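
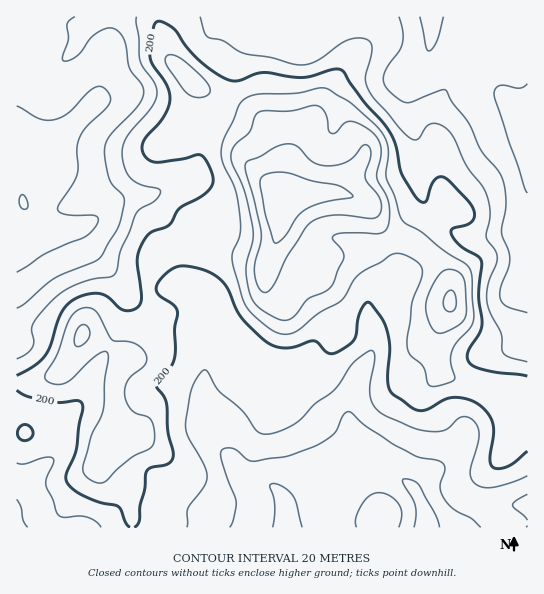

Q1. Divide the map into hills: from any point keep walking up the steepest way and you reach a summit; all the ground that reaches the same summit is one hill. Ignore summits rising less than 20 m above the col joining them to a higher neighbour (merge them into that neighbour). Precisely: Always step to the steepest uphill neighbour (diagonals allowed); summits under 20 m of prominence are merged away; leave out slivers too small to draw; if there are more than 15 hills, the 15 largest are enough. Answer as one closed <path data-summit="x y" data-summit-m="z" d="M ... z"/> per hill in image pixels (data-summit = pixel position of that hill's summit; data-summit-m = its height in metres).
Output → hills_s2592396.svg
<path data-summit="279 209" data-summit-m="294" d="M527 16l-511 1 0 225 13-1 41-12 8 0 11 18 36 44 6 2 15 0 20-5 16 0 13 7 12 10 6 12 0 18-6 20-3 19-1 53 4 8 22 22 8 14 9 9 9 4 15 1 10 8 7 16 0 19 241-1-1-183-41 11-14 10-8 18-4 23 5 21 0 12-12 18-27 18-11 11-1 3-13-12-28-18-21-30-4-14 7-30 16-30 2-9-1-15-4-12 1-21 8-7 14-3 9-7 0-30 7-20 12-20 4-12 26 29 17 9 15 2 21-6 19-1 7-3z"/><path data-summit="82 335" data-summit-m="244" d="M78 229l-8 0-54 14 0 164 26 6 15 8 7 10-1 14-4 8-43 38 0 36 270 1 1-19-7-16-10-8-15-1-9-4-9-9-8-14-22-22-4-8 1-53 3-19 6-20 0-18-2-7-10-11-19-11-16 0-20 5-15 0-6-2-36-44z"/><path data-summit="450 302" data-summit-m="263" d="M423 199l-4 12-12 20-7 20 0 30-9 7-14 3-8 7-1 21 4 12 1 15-2 9-16 30-7 28 4 16 21 30 28 18 13 12 1-3 11-11 27-18 12-18 0-12-5-21 4-23 8-18 14-10 42-12 0-113-47 9-15-2-17-9-21-21z"/>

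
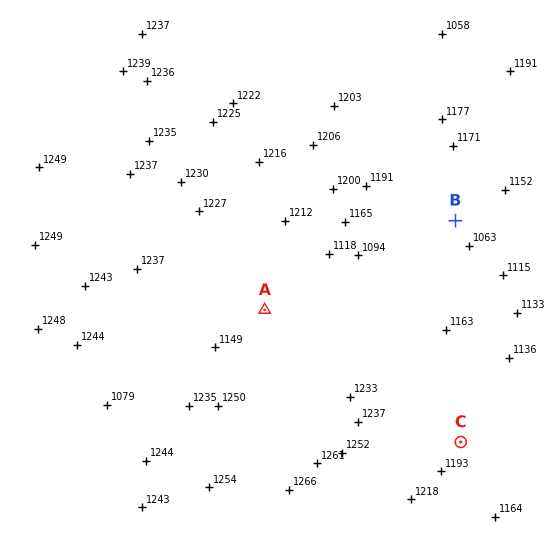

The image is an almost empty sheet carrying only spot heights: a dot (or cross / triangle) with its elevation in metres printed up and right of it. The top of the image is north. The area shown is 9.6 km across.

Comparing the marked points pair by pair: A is below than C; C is above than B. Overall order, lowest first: B A C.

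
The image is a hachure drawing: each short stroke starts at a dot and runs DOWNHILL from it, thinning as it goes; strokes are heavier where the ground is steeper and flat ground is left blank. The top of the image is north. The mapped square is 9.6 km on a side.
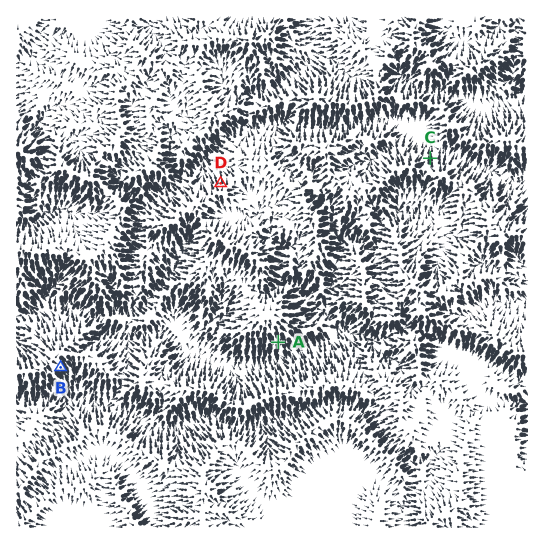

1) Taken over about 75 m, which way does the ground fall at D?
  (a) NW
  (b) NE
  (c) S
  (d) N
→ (d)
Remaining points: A S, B SE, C N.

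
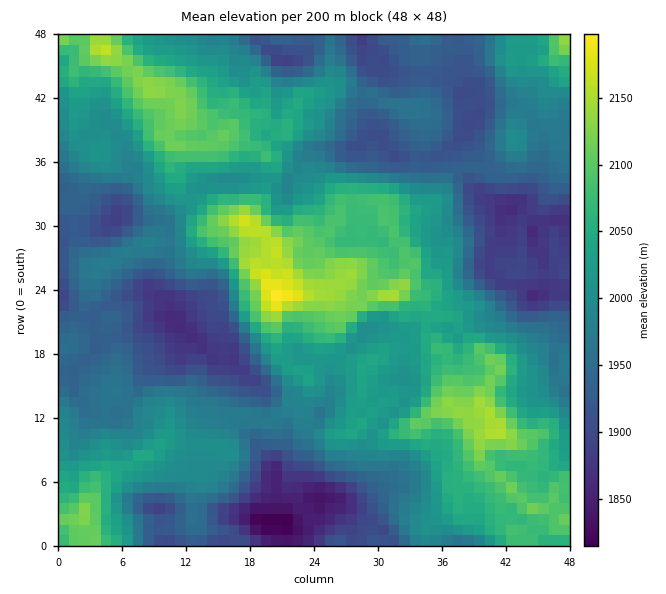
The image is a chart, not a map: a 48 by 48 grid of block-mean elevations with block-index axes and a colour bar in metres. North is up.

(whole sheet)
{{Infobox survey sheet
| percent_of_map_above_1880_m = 95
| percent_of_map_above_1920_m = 81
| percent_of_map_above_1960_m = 64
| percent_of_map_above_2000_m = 48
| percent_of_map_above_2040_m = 29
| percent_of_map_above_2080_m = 16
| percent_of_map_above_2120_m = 6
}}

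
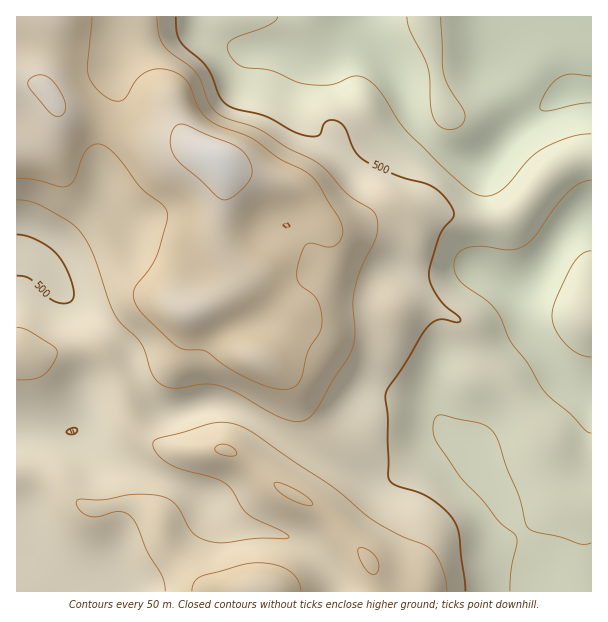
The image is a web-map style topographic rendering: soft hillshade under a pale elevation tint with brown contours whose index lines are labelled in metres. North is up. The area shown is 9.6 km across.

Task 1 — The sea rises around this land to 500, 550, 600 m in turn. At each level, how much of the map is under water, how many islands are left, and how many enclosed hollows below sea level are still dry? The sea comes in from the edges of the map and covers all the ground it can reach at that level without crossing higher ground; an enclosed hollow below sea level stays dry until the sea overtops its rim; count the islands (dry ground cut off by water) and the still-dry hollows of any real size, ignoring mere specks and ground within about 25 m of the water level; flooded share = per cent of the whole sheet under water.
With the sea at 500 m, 38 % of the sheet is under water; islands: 0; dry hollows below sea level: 0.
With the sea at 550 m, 63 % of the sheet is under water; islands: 0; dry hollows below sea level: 0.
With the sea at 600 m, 82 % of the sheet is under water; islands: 0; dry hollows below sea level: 0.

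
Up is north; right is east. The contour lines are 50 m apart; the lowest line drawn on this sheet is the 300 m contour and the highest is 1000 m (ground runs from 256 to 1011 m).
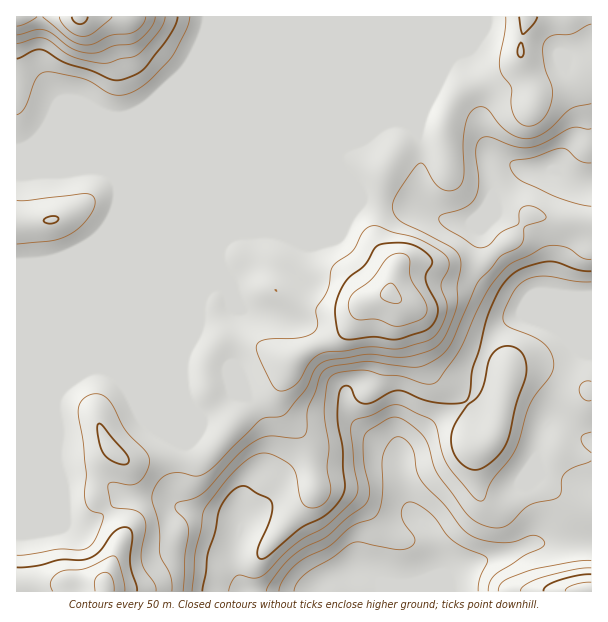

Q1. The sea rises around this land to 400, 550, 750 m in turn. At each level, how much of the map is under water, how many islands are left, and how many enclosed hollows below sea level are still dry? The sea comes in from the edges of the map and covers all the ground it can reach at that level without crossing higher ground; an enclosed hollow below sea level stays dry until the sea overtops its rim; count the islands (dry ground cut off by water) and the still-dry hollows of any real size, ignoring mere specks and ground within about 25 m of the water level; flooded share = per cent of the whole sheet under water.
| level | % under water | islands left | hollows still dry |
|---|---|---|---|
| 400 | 9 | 0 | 0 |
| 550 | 27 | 0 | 0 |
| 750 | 94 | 1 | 0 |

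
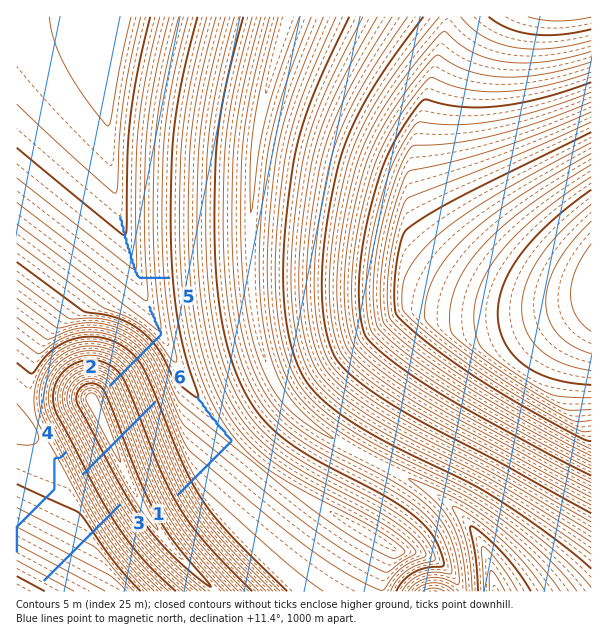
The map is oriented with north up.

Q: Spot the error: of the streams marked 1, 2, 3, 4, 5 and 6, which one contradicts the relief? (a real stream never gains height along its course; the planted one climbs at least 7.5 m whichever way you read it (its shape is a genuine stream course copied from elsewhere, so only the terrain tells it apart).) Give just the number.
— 6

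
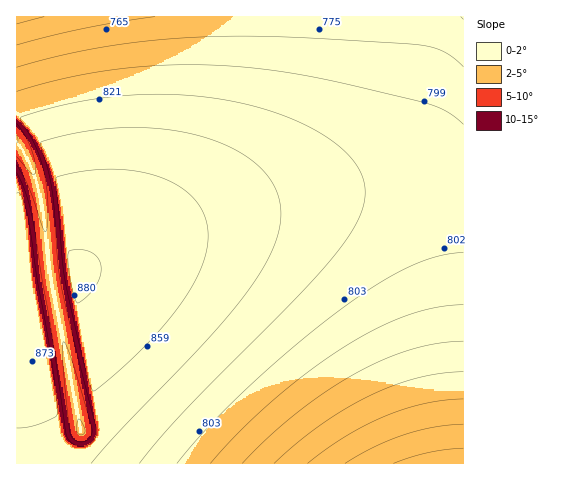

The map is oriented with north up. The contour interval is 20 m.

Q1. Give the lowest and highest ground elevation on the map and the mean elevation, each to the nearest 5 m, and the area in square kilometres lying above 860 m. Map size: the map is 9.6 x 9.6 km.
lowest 665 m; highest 880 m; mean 815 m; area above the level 13.4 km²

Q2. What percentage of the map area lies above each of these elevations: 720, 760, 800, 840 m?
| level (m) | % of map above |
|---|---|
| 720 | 97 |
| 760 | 90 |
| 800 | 67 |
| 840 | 29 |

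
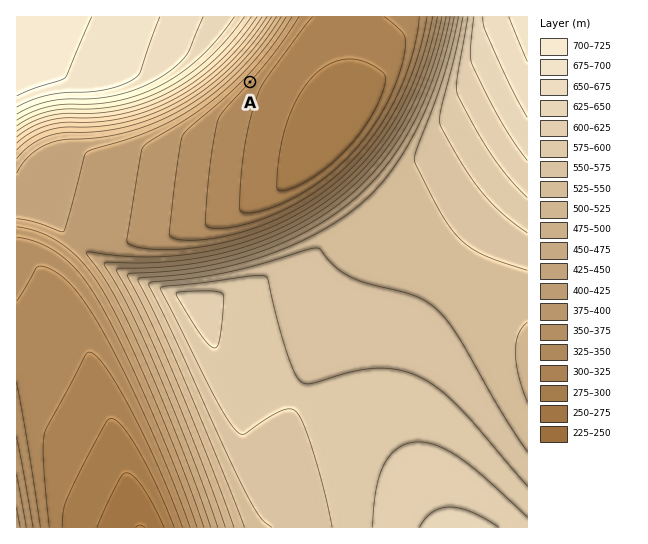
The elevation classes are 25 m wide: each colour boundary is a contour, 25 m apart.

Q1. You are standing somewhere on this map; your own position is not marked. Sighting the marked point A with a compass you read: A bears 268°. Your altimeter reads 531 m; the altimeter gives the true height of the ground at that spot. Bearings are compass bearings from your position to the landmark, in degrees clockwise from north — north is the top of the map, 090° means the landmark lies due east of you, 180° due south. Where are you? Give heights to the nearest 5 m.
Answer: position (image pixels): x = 440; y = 75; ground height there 530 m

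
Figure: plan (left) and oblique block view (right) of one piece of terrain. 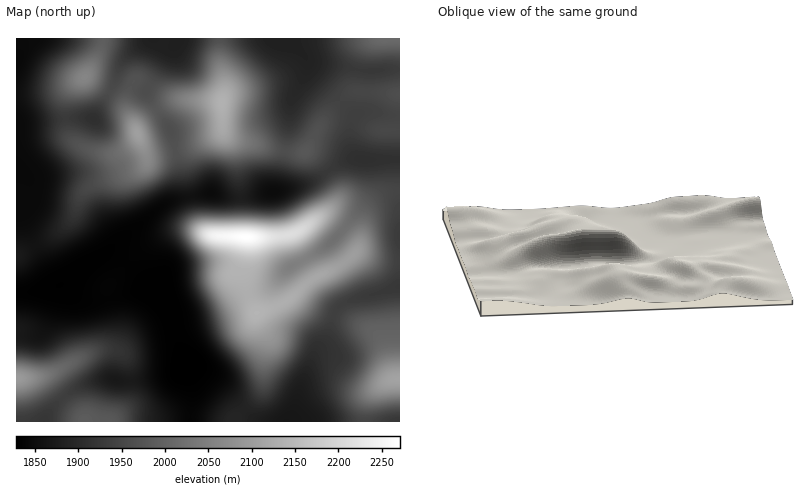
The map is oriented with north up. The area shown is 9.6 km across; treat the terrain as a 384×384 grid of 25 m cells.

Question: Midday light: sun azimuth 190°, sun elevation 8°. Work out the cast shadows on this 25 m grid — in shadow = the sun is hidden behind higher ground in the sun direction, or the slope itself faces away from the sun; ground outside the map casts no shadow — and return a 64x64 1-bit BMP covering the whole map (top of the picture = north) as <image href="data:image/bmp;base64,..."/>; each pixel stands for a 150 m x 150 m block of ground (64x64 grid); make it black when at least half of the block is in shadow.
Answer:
<image width="64" height="64" href="data:image/bmp;base64,Qk0+AgAAAAAAAD4AAAAoAAAAQAAAAEAAAAABAAEAAAAAAAACAAATCwAAEwsAAAIAAAAAAAAA////AAAAAAAAAAAAAAAAAAAAAAAAAAAAAAAAAAAAAAAAB8AAAAAAAAAP4AAAAAAAAA/gAAAAAAAAA4AAAAAAAAAAAAAAAAAA+AAAAAAAAAD+AAAAAAAAA/8AAAAAAAAD/8AAAAAAAAP/8AAAAAAAAf/8AAAAAAAAf/4AAAAAAAB//gAAAAAAAH/8AAAAAAAAfHwAAAAAAAA4AAAAAAAAADAAAAAAAAAAAAAAAAAAAAAAAAAAAAAAAAAAAAAAAAAAAAAAAAAAAAAAAAAAAAMAAAAAAAAAAMAAAAAAAAAAeAAAAAAAAAA4AAAAAAAAABwAAAAAAAAACAAAAAAAAAAAAAAAAAB/8AAAAAAAB//+AAAAAAAP//+AAAAAAB///+AAAAAAH///8AAAAAAP///4AAAAAA////wAAAAAB////wAAAAAD////gAAAAAP///+AAAAAAf///4AAAAAA////gAAAAAA//H8AAAAAAAAAHAAAAAAAAAAAAAACAAAAAAAAAA4AAAAAAAAABAIAAAAAAAAADgAAAAAAAAAeAAAAAAAAAB4AAAAAAAAAPgAAAAAAAAAcAAAAAAAAABwAAAAAAAAAAH8AAAAAAAAAfwAAAAAAAAB/HwAAAAAAAH4fgAAAAOAOfj+AAAAB8Aw8P4AAAAHwAAB/gAAAAPAAAD8AAAAAAAAAHwAAAA=="/>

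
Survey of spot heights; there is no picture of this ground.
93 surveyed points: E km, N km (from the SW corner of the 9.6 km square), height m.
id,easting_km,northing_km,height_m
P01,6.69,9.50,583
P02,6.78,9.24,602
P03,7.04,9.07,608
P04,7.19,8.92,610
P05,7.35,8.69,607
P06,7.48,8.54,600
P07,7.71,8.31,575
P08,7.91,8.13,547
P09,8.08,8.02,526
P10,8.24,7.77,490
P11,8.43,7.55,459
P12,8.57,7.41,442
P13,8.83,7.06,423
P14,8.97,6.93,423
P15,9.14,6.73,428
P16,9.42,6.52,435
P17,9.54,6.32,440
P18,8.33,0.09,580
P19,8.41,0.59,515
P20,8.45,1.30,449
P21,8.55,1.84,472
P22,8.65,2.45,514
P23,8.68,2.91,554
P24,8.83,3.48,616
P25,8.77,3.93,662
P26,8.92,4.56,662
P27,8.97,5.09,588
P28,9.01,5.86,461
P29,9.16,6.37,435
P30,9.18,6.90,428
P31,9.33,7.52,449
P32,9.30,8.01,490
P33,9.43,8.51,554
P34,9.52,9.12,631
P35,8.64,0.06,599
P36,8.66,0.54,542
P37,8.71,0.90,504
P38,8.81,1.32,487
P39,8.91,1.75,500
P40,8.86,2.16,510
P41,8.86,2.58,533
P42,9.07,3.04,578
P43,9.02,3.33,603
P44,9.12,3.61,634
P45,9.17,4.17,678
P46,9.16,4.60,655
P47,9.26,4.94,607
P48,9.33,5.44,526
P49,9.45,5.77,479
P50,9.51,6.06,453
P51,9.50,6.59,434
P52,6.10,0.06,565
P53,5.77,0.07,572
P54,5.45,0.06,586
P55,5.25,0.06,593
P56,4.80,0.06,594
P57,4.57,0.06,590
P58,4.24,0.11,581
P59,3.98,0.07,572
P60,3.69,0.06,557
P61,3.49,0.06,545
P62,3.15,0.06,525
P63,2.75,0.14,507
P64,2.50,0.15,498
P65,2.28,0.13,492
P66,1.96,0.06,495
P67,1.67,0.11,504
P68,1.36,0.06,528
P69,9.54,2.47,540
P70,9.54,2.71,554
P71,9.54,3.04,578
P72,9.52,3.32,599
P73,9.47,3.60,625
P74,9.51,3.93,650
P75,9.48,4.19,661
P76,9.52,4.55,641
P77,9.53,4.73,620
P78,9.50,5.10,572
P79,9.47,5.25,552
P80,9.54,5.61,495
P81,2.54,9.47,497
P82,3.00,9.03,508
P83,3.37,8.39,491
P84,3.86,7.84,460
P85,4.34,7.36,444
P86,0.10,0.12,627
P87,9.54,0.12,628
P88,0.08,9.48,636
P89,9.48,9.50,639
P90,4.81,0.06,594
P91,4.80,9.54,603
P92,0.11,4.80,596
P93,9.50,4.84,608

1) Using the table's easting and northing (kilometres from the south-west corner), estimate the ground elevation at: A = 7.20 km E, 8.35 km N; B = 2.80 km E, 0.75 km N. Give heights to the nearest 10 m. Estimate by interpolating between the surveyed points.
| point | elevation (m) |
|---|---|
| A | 590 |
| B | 510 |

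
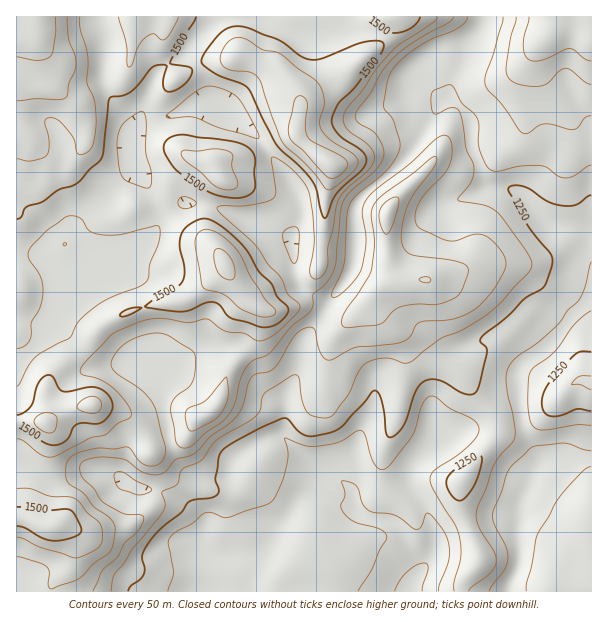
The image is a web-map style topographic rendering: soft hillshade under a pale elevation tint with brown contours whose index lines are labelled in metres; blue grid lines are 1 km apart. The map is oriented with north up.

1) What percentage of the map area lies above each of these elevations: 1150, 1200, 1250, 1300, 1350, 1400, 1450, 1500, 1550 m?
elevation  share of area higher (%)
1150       96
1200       83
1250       74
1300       67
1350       56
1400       46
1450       31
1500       16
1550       7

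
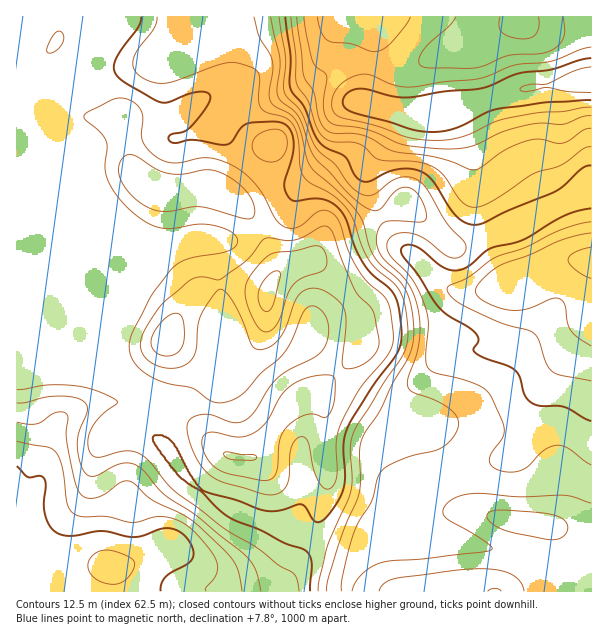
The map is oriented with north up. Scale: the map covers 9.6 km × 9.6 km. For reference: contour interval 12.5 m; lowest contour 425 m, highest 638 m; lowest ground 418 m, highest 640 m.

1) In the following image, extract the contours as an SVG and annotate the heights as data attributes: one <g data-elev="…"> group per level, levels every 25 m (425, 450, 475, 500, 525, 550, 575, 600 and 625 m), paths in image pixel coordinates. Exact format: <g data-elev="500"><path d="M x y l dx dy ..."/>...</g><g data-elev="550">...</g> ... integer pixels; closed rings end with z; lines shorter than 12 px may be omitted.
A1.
<g data-elev="425"><path d="M591 93l-22-1-21-5-22 5-5-1-1-2 4-3 6-2 18 0 27-13 16-4"/></g><g data-elev="450"><path d="M591 107l-28 5-26 1-30 5-13 4-32 15-13 3-14 0-27-3-31-11-36-9-7-4-2-9 1-9 6-9 9-7 11-4 12 0 27 11 18 1 27-5 37-4 33-13 38-4 30-12 10-2"/><path d="M410 17l-5 9-15 18-9 6-7 2-21-8-20-2-6-2-6-8-4-15"/></g><g data-elev="475"><path d="M591 346l-13-9-7-7-4-7-2-18-5-6-9 0-25 10-14 1-12-2-14-6-7-5-4-6 2-4 5-8 18-13 30-11 31-15 30-7"/><path d="M591 128l-7 2-14 10-7 3-6 0-18-4-18 4-17 7-22 17-8 3-36-12-45-7-22-13-9-3-32-3-5-3-4-6-7-31-10-17-7-58"/><path d="M500 17l-1 9 4 7 9 4 12 2 7-1 5-5 3-7-1-9"/></g><g data-elev="500"><path d="M591 421l-27-14-24-1-7-2-8-8-5-19-5-7-8-4-24-9-8-4-1-5 4-7-1-6-6-6-22-13-9-8-22-33-15-18-2-6 1-3 3-3 9 1 8 4 21 17 9 3 7 0 11-5 21-17 30-7 43-25 14-5 13-3"/><path d="M591 166l-9 2-18 17-9 6-48 20-24 12-7 2-11-2-9-7-24-36-12-9-10-2-11 0-12 3-18 9-9-1-6-6-9-17-19-9-8-7-4-9-10-25-13-17-2-9 2-25-6-39"/></g><g data-elev="525"><path d="M341 591l1-14 11-41 6-14 13-21 5-21 3-7 7-7 14-6 13-5 20-4 9-4 12-12 3-7 0-6-3-8-8-7-13-7-21-8-5-4 0-10 8-22 3-15 1-17-2-16-4-14-6-10-7-9-18-17-6-13 1-14 3-6 3-3 9-1 27 1 5-1 1-6-3-12-9-13-4-2-6-1-10 5-14 17-5 2-6-2-18-13-35-37-5-9-12-33-6-7-12-9-3-5-1-7 3-30-9-42"/><path d="M591 503l-18-6-10-2-44 2-42-4-19 4-8 4-5 5-2 6 1 4 6 5 33 19 8 6 1 3-11 3-100 11-10 4-10 8-6 7-3 9"/></g><g data-elev="550"><path d="M318 591l1-12 8-33 24-55 1-14-2-28 3-15 31-51 17-24 5-12 2-18-4-27-8-16-20-17-8-11-7-13-8-26-7-12-13-11-22-13-8-7-3-9-1-24-4-14-4-7-4-4-20-5-6-5-3-9 1-22-2-6-17-7-12-1-15 4-39 14-12 2-13-2-12-8-4-7 1-9 5-9 15-19 3-12"/><path d="M501 591l-6-3-7 3"/></g><g data-elev="575"><path d="M299 591l-2-12-4-6-15-8-23-19-31-18-46-34-10-9-16-21-9-8-8-4-7-1-29 6-7-2-4-11 2-13 11-15 16-12 1-2-3-3-22-9-21-5-25 0-30 5"/><path d="M262 494l14 0 9-6 4-11 2-30 5-7 6-3 4 1 2 5 6 27 6 13 4 5 3 1 6-3 4-13-1-33 5-17 19-34 25-30 7-12 1-14-4-29-5-8-16-14-9-12-11-21-9-27-6-9-6-2-6 0-6 2-16 14-8 1-7-1-9-9-11-21-7-11-11-11-12-9-12-5-12-3-10 0-26 5-10-2-9-5-8-7-5-9 1-23-4-10-5-5-8-3-7-1-6 1-27 14-2 4 15 14 7 9 1 7-2 18 1 11 6 12 10 14 16 15 17 9 15 3 27-5 15 1 18 6 6 5 2 4-2 6-6 4-44 9-10 6-8 8-18 24-19 39-2 9 1 8 3 7 5 7 9 8 12 6 35 8 18 12 7 2 8-1 9-4 7-5 18-20 21-18 9-13 11-27 4-7 5-2 6 1 6 5 4 8 1 16-5 14-9 7-26 13-10 8-10 11-13 22-7 8-6 3-8 1-22-8-9-1-11 4-4 5 0 11 4 15 7 13 8 11 15 9z"/><path d="M264 161l6 1 6-1 8-6 3-7 0-7-1-6-4-4-7-2-9 2-8 4-4 5-2 6 1 6 5 6z"/><path d="M48 53l6-1 8-8 2-6-3-6-4-1-4 5-6 12z"/></g><g data-elev="600"><path d="M242 591l-5-24-5-9-9-9-31-28-12-8-28-13-20-18-4-1-6 1-17 12-9 4-9 0-6-3-6-12-7-34-2-15 2-17-2-3-4-2-7 1-19 11-7 0-12-2"/><path d="M230 459l21 1 6-2-3-3-12 0-15-3-3 1 1 3z"/><path d="M164 356l6 0 6-2 7-9 1-9 0-12-2-7-3-3-6 0-8 4-7 8-6 10-1 6 1 6 4 5z"/><path d="M264 332l6-1 7-7 11-31 6-9 8-6 18-6 5-3 2-5 0-6-3-7-3-4-7-1-18 5-24 3-9 6-13 16-5 12 1 14 9 21 5 6z"/></g><g data-elev="625"><path d="M161 591l0-7 5-8 21-12 6-6 1-4-2-6-3-8-6-6-7-4-9-2-32 9-33-6-30 5-13-2-9-7-5-12-1-12 2-18-2-6-5-3-12 1-10-11"/></g>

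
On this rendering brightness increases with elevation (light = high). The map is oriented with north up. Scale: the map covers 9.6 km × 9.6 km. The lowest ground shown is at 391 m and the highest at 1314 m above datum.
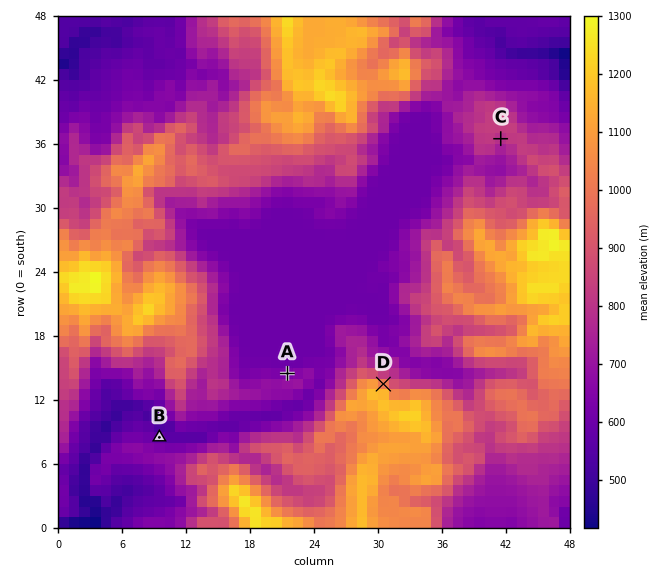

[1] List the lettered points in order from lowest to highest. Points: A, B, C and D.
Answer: B A C D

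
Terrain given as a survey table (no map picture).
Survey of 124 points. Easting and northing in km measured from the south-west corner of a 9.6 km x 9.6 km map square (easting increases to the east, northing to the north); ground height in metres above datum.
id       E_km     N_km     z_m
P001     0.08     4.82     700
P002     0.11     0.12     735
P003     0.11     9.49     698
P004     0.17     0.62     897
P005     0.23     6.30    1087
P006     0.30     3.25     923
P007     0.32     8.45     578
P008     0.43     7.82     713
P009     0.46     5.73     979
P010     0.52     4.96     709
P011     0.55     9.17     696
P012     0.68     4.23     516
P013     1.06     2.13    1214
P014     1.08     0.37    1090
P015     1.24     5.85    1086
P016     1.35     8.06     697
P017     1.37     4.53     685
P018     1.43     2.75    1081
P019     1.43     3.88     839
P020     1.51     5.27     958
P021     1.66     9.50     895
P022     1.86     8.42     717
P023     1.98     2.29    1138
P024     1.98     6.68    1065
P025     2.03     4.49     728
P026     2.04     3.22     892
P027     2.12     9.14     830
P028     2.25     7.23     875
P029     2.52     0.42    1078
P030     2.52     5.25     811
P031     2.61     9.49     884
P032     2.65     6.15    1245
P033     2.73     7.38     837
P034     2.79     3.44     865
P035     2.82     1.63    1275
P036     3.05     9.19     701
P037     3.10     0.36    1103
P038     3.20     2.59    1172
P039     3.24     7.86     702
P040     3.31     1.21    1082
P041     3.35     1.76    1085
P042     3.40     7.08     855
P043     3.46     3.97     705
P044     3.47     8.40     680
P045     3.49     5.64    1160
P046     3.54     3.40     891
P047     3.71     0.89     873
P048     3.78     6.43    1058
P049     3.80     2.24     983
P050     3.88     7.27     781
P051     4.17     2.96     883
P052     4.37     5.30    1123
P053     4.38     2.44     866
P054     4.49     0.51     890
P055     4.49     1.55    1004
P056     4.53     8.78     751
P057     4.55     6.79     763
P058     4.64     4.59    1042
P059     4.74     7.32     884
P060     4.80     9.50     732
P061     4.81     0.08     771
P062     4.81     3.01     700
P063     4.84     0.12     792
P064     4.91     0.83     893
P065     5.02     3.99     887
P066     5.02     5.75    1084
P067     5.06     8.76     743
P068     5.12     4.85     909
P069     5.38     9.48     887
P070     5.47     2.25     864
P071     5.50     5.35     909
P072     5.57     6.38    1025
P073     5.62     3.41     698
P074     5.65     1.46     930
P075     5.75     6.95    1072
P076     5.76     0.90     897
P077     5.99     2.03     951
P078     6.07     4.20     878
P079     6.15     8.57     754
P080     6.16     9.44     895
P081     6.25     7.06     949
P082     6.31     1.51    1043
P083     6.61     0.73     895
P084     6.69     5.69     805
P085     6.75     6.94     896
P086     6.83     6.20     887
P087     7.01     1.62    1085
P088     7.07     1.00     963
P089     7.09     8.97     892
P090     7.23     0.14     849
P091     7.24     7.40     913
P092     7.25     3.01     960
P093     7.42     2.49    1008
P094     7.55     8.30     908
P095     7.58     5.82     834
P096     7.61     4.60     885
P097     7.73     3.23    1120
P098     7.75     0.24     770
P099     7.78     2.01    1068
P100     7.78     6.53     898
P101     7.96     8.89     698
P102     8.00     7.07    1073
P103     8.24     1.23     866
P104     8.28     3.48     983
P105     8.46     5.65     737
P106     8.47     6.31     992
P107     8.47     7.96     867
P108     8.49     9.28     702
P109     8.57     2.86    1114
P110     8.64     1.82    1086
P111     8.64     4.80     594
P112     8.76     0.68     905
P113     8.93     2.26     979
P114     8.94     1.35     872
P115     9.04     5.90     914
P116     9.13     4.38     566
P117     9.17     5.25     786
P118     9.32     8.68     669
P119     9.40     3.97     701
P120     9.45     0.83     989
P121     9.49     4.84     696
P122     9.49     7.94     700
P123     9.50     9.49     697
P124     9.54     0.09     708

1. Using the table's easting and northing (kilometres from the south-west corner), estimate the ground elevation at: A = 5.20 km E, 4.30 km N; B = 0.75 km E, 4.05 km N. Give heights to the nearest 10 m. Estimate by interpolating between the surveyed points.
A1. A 850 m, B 610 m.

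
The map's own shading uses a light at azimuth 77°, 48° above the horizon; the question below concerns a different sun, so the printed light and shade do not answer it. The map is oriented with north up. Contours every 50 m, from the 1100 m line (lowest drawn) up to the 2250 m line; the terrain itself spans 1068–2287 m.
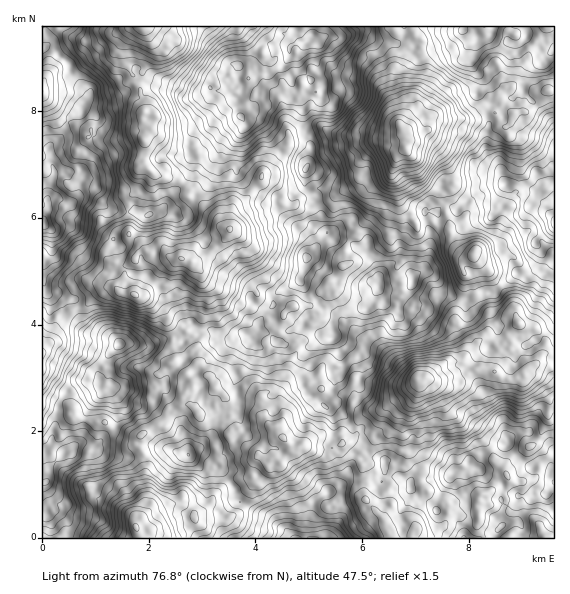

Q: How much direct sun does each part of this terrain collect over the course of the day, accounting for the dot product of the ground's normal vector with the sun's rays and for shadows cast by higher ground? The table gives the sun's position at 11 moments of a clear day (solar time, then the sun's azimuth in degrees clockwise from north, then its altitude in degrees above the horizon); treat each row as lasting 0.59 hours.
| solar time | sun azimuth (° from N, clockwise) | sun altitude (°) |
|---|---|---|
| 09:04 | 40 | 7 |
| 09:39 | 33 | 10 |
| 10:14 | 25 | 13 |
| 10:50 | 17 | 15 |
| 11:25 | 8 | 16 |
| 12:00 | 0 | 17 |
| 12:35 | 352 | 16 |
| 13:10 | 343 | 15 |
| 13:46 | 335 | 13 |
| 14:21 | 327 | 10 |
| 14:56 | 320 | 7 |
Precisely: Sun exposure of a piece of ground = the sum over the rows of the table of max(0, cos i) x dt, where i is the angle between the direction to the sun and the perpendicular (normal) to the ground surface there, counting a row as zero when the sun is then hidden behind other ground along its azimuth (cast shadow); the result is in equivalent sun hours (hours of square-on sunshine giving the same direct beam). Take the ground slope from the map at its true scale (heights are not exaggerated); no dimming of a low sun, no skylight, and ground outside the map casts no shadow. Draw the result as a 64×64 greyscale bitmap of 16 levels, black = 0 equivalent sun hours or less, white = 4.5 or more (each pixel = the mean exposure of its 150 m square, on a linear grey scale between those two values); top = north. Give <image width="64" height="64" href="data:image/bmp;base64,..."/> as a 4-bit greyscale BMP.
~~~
<image width="64" height="64" href="data:image/bmp;base64,Qk12CAAAAAAAAHYAAAAoAAAAQAAAAEAAAAABAAQAAAAAAAAIAAATCwAAEwsAABAAAAAAAAAAAAAAABEREQAiIiIAMzMzAERERABVVVUAZmZmAHd3dwCIiIgAmZmZAKqqqgC7u7sAzMzMAN3d3QDu7u4A////AIp2ebqoUlRFdzACAAAQAAAAAAAAATV2Q2YhAARYhlNZuId4mnVFWIh2MTIAEhAAAAAAABESRWZnd0MBEiNmM3mYllVjNFd4mHZFVmUyAAAAAAAAIRJndpmZdDI0IRI4uTRnVERXvNhnMlh0SqQAAAAAARESRZZr2lJEU0ITVpuXh1MhJ53+qZh0V4VlQQAAAAATQyI3iHZlESQyM1RHiainUjSHmrvc3smJmVQwAAAAAAATR4dmVVITRUNEI0EjRJhERWd4qt7v/8vdpBMhAAAAAAFGU1QhEzIRNHhyAREkFWnP7czf7svf/bqnVDIAAAAAACNCMyAAAAABIjJFVEI1ndzu7+y6mt/7ZlVDISEAAAAAAREyEAAAAAAAE1MzQiSJvMupmZqpiIdjNDMTRDAAAAADQwEAAAAAAAABEQARMhI0VVUjSIUhA3VCRmd3QQAiARIhAAAAAAAAAAAAAAIBAAQzRERkAAAAJURnpzE3VUViEiEAAAAAAAAAAAAREBEAAAA2ZCEAEQACIldlQ1jJVHdzMhAAAAAAAAAAAAAAERAAACebpRERAAFYVTM1ibqpqGQxEAAAAAAAAAAAAAAhEBJFacvLliAhNGeFRbuHjcuqYgAAAAAAAAAAAAAAABEjR5u6rMqWMBRTVmZ4iZeL3ZdFIQEAAAABEAAAAAABIiRmiYl2VphjV2QSRXiHmql0R1iYUREAAAAAAAAAAAEhNmQ0VFhjSHZnMzVlZXirlSJDiKhjEQAAAAAAAAAAAQETQyERI1VXZ0RjZ1aKeZhjNIl3d2MhABESEQAAAAAAEAIhEAACRDNVZCZmiZzsllVoiGZneHZEJEVjAAEiIAEhEAAAAAAkQ1VmaIdYy6iHaGZniKq9u6qql2QRJpdUIFMQAAAAETZSKHSKqJqqm6qohTRph4m97+pmV5q5epUzIhAAAAAAATV1aYiHiHh3mHiJmXeHmu///9mHnLl2q3NyEiEAAAAAEkVWhlZ3dWh3Z6ynh2at/////rlmZliql3VTIQAAAAABETQyM0QzMyRVd6hFWc/////u2VJGVCaIvJQgAAAAAAAAAAASMiMhNWUzI2iIiry7uprNyHdBIFqYcwAAAAAAAAAAAAAAESISMxI0esy4qImYdp3KdUJHd5liAAAAAAAAAAAAABABMiEkQzV6u7dld4mZqamVSKupmXUgAAAAAAAAAAABEBEjMREzIjRGiERWVpqImqp3m7vJh2QAAAAAEAAAAAEBESJXZTEBIhMzRVMliENay7yaqoVSERESRoUgAAAAERACE2d1IiEiIjNEdkMyAAE33svaZTMiNWmcpyAAAAMyAAAAJVVjQhEQEiIkVDEAAAW926l5h2h4mXdTEAAAEiEAACESNVdSAAABEAExEQAAA3lpqKq7zKdEMAAAAAJBAAAAASI1VTEAAAAAAAABMQJVMEdXapiJhWdSISIhRlIQAAASIyRkVUIgAAAAAAEgE3YyeadpeIdnmZg0V6qZciABARERACRUVCEAAAAAFFQ1h1iqhbrMuYl2R4lZvLh1EABGMyEAFGcxAQAAAAAmialkeXdbzKvaiGQmu8ze2lQwE2eFQxABAiAAEAAAACab3ZeIUXylaIZ6l6v//t7ZhDRGZ3diEAAAEQAAAAIBJVirqql1iSIjZlfN7bvuuZloq7qYUxAAAAAAAAAAExM2RXmYmpqFFnh2mYhkEBIiJYmbuXZjAAEBAAAAAAAiIkZUREdUh1E0ZXmWQyAAABElrMt3dUIzNCEQAAAAAAAAIkZlRERDIhIgJohiIQAAEkiby7gxM1ZjNCAAAAAAAAAAFFRXdSISAAEjZmZBAAAUZpve2mAARXY0VCEhAAAAAREjRCASIhIDVTVUVBAAABSYebu4UjJFd4dUISIQAAAAA0QhAAABEhJDESMzIQFVaIiqqYiGVVZVRkQyEiEAAAABQyEAAAAAIhAAEjZVWJiaqYiIiYypUxIhEiEBIgAAEAEhAAAAAAERIQACJXdlR2ZUV4q7u5hBABESMwESECMgABAAAAAAASEjMQEyNBERNUZ3i7q6tzISQyMhESVTMyASEAAAAAATACMxNDIiMhFEV3iIuq2ohkEjQzRDVEZEISIQAAABESIAAjRGdTR0NVZ4l4maq5hnUyNnVGdVNGYSMyIhATIjIQACRmZmVUVEVUVmd3WKl6pka9upiGRYh4QiIhE1MhEQABNXVDVEMzZ2Z3aGQjV4usv/7bupisu4VFZXciVCEgAAARNDNGeHqXd4d2UhNGnMmsuqzsmby4aqd7t2hod1AAIQATNDWKqnZWZWRVQjNpl5djeqmazLmb3bmbdFiYQQNDIQEiI1WFMhIjNDI0RHVVY0E2ZmrdzN7biHaIY2YyF0QhABEhIgARERESIyRXZmSHVTI0fN7/3Lypiah2VZmnRDEAABIQAAABEAARJFd4aTMlRFerve7svO3biZurzsyDMQABAAAAAAEAAAEjImmZV2h1WaqZvdzt3tdmm6m+26URERAAAAAAAAAAAAETOLq4iodou7u6q6mHipeaqGaaYQASMgAAABAAAAAAACV2at/syYeJqoZXeEZ5vriXZXNCIhIREAABIRIxAAAANENXmJm7zJeGQ0V3h4rLd3pTMRNXUhEAAAJFZjEAAAABMiESRleHYyJTZ5eqdFhSJmIRN7p1aDISIhR2QAAAEAAiMQABESVDNmiGREVCNneTMQ"/>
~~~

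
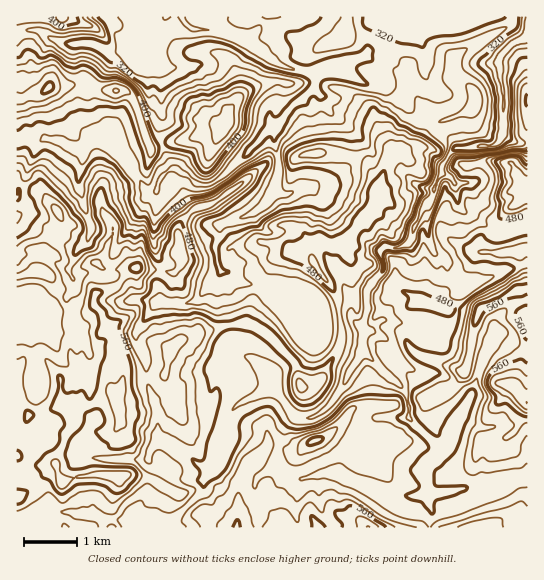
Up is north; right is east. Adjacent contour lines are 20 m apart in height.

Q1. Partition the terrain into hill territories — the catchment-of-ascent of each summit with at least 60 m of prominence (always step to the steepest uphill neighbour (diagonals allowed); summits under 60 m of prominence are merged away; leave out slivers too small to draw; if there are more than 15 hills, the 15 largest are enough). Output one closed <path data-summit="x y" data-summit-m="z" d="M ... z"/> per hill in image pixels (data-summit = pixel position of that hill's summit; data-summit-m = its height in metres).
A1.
<path data-summit="527 402" data-summit-m="620" d="M527 16l-346 1 8 10 5 2 24 2 28 10 37 25-4 13-2 20-8 15 4 12-30 31-32 27-14 0-23-16-11 7-6 11 2 5 7 0 9 5 6 9 18 16 6 3 16 1-1 12-5 12 5 21 8 4-1 33 5 24 0 19 3 3 18 6 13 9 6 6 1 15 3 4 19 23 10 3 13-4 15-14 28-48 6 2 37 35 5 16-1 11 31 30-12 15-3 7 3 22 2 2 26-2 28-10 28-5 15 0 2-2 0-249-21 3-8 5-5 0-16-14-13-7-6-6-4-19 0-3 16-1 5-5-4-21 0-8 2-2 20-2 5-3 3-7 16 8 10-1z"/><path data-summit="62 482" data-summit-m="597" d="M99 137l-6 3-10 9-5 0-28-10-7 0-5 4-14 39 1 25-9 10 1 311 156 0 3-11 27-26 2-13 12-12 3-5 3-31 9-20 9-7 24-12 8-2-1-15-6-6-13-9-18-6-3-3 0-19-5-24 1-33-8-4-5-21 5-12 1-12-16-1-6-3-18-16-6-9-9-5-8-2-7 4-4-1-19-27z"/><path data-summit="367 527" data-summit-m="601" d="M363 352l-14 19-5 14-11 16-11 11-9 5-8 2-10-3-24-28-34 17-8 9-6 16-3 31-3 5-12 12-2 13-27 26-3 4 0 6 354 1 0-53-32 4-48 13-18 1-2-2-3-22 3-7 12-15-31-30 1-11-5-16z"/><path data-summit="49 87" data-summit-m="486" d="M39 31l-23 2 0 106 10-2 11 7 6-5 7 0 28 10 5 0 10-9 6-3 29 28 19 27 8 0 8-17 10-6-9-16-5-18 2-12 0-44-5-14-12-12-3-9-10 5-21 3-16-8-33-1z"/><path data-summit="223 129" data-summit-m="470" d="M181 16l-15 0-5 7-8 4-8 7-4 8 0 7 15 16 4 8 1 50-2 12 5 18 11 16 11 6 11 9 10 1 18-10 48-49-4-12 8-15 2-20 4-13-34-23-12-6-26-8-17 0-5-2z"/><path data-summit="527 187" data-summit-m="538" d="M503 135l-9 10-13 0-9 4 4 29-5 5-16 2 4 21 6 6 13 7 16 14 5 0 8-5 21-5 0-80-14-2z"/><path data-summit="62 17" data-summit-m="431" d="M165 16l-148 0-1 15 23 0 22 12 33 1 16 8 7 0 21-5 7-13 8-7 8-4 4-5z"/>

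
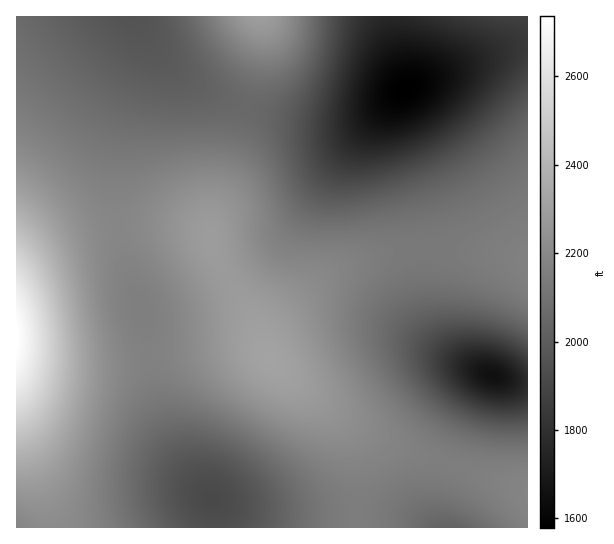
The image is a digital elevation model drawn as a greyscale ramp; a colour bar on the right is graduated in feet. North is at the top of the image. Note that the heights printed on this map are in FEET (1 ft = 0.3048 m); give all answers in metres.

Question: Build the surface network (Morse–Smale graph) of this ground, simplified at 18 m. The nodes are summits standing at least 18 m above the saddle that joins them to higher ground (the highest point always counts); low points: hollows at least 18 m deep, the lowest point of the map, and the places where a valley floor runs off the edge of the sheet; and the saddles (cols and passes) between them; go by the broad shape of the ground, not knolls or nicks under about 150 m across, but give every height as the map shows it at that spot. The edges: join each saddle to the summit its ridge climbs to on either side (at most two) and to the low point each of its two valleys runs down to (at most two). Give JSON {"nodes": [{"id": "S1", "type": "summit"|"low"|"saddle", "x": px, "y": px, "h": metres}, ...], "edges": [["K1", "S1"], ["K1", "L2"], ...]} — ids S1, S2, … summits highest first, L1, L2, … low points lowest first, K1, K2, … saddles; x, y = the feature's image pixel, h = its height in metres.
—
{"nodes": [
{"id": "S1", "type": "summit", "x": 17, "y": 338, "h": 834},
{"id": "S2", "type": "summit", "x": 270, "y": 359, "h": 706},
{"id": "S3", "type": "summit", "x": 259, "y": 17, "h": 700},
{"id": "L1", "type": "low", "x": 406, "y": 89, "h": 481},
{"id": "L2", "type": "low", "x": 493, "y": 375, "h": 504},
{"id": "L3", "type": "low", "x": 213, "y": 499, "h": 584},
{"id": "L4", "type": "low", "x": 133, "y": 18, "h": 597},
{"id": "L5", "type": "low", "x": 447, "y": 527, "h": 618},
{"id": "K1", "type": "saddle", "x": 119, "y": 229, "h": 667},
{"id": "K2", "type": "saddle", "x": 150, "y": 357, "h": 660},
{"id": "K3", "type": "saddle", "x": 453, "y": 465, "h": 655},
{"id": "K4", "type": "saddle", "x": 358, "y": 513, "h": 654},
{"id": "K5", "type": "saddle", "x": 423, "y": 251, "h": 649},
{"id": "K6", "type": "saddle", "x": 246, "y": 107, "h": 626}],
"edges": [["K1", "S1"], ["K1", "S2"], ["K1", "L1"], ["K1", "L4"], ["K2", "S1"], ["K2", "S2"], ["K2", "L1"], ["K2", "L3"], ["K3", "S2"], ["K3", "L2"], ["K3", "L5"], ["K4", "S1"], ["K4", "S2"], ["K4", "L3"], ["K4", "L5"], ["K5", "S2"], ["K5", "L1"], ["K5", "L2"], ["K6", "S2"], ["K6", "S3"], ["K6", "L1"], ["K6", "L4"]]}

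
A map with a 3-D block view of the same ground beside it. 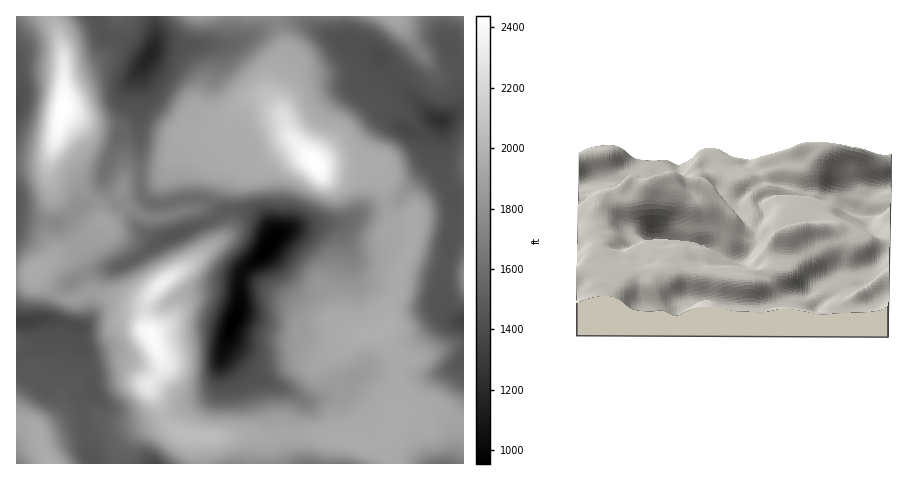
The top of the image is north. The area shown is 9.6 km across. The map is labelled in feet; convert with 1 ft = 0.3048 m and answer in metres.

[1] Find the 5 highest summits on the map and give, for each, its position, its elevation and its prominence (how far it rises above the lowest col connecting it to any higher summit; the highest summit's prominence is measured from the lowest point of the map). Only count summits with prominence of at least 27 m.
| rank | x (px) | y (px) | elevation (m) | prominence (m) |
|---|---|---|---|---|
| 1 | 63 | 108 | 743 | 452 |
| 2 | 314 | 162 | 743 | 190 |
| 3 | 151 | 335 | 736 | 160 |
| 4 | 160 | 285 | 714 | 35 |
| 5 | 35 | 271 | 594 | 34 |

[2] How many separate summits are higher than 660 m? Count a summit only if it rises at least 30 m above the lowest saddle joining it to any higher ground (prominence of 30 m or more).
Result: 4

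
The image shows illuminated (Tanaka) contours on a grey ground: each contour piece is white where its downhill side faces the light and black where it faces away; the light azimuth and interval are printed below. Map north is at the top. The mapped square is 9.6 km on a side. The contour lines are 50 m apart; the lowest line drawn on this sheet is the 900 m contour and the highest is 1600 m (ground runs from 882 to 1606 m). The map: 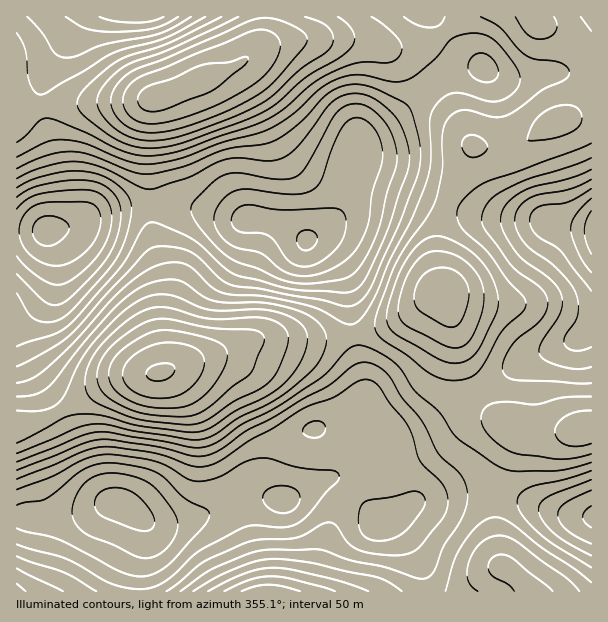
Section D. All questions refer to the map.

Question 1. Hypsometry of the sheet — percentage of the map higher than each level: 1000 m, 94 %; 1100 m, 79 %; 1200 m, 57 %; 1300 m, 32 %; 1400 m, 13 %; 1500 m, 5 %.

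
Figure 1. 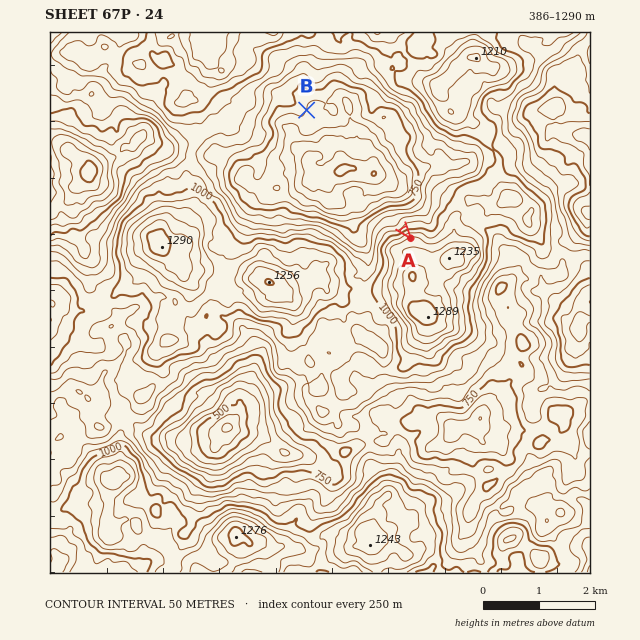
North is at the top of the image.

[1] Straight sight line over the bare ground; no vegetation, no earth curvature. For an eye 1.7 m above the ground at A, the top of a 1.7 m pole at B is visible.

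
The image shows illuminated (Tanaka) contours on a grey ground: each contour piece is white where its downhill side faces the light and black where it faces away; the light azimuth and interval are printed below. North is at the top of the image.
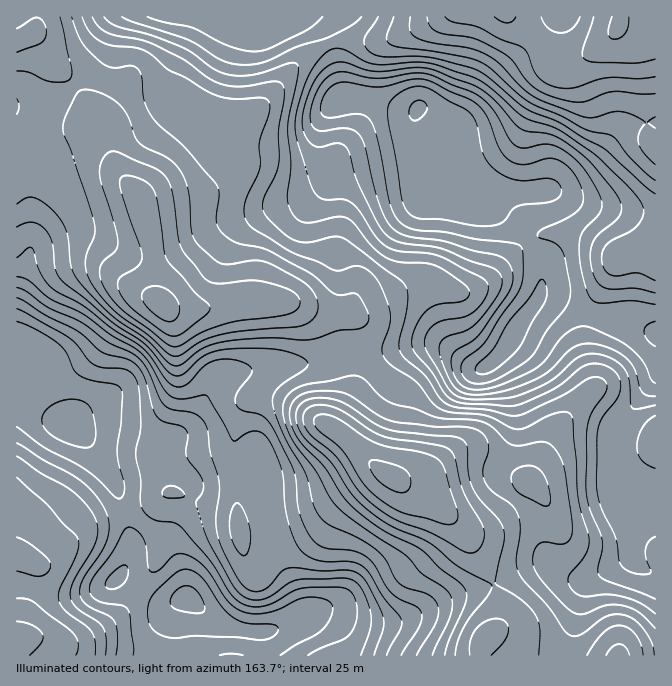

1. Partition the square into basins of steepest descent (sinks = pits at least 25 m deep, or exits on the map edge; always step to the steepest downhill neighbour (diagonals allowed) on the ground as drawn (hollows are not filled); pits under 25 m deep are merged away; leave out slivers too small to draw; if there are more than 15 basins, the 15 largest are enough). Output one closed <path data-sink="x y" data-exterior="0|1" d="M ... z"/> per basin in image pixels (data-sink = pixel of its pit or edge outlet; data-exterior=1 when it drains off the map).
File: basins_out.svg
<path data-sink="162 305" data-exterior="0" d="M310 16l-190 0-7 12-10 30-23 23-15 12-21 11-10 4-18 0 0 230 14 6 14 13 10 23 10 35 8 9 13 7 37 0 28 8 20-1 14-7 7-8 22-40 14-9 61-10 34-1 30-10 36-2 27-7 25 0 10 5 18 15 7 4 9 0 6-4 13-12 18-32 15-18 5-12 2-22-7-15-17-23-17-16-27-1-23-10-9-8-25-53-4-17 1-14-10 0-40-13-24 0 2-5-12-50-8-16z"/><path data-sink="388 475" data-exterior="0" d="M547 296l-7 0-4 4-18 25-15 27-13 12-6 4-9 0-7-4-18-15-10-5-25 0-27 7-36 2-30 10-34 1-61 10-14 9-22 40-7 8-14 7-20 1-28-8-37 0-10-5 23 29 21 38 12 47-2 17-10 21 30 20 11 5 14 0 14-5-5 7-4 15 5 36 154 0 1-9-5-12-10-11-16-6 2-4 12-3 10 0 25 10 33 2 18-5 49-24 30-6 33-17 20-7 12 2 20 12 7 1 13-1 32-15 5-6 1-6 3 9 6 6 8 5 8 2 1-70-14-2-13 3-5-4-10-22-1-23 1-2 0-16 4-10 38-49 0-45-29-12-25-3-15-5-23-12z"/><path data-sink="619 25" data-exterior="0" d="M655 16l-344 1 12 10 5 8 6 18 10 45 30 1 31 12 10 0 5-3 34 10 10 9 12 35 11 14 10 10 6 2-10 15-10 9 14 1 10 5 22 25 14 25-3 28 24 5 15 8 23 9 25 3 28 12z"/><path data-sink="17 640" data-exterior="1" d="M17 398l-1 257 166 1 1-11-4-13 0-12 4-15 3-5-26 3-11-5-30-20 10-21 2-10-2-17-13-45-18-30-12-17-18-17-6 0-20-7z"/><path data-sink="485 637" data-exterior="0" d="M547 564l-19 4-41 20-30 6-59 27-8 2-33-2-25-10-10 0-14 6 16 7 10 11 5 12 1 9 227 0 16-66 13-13-11 2-13-1z"/><path data-sink="17 40" data-exterior="1" d="M118 16l-101 0-1 91 18 1 10-4 21-11 15-12 23-23 10-30 6-10z"/><path data-sink="619 655" data-exterior="1" d="M630 551l-1 6-5 6-32 16-9 11-9 38-5 14 0 14 87-1 0-81-17-8-6-6z"/><path data-sink="655 438" data-exterior="1" d="M655 379l-34 43-7 15 0 16-1 2 1 23 7 17 8 9 13-3 14 1z"/>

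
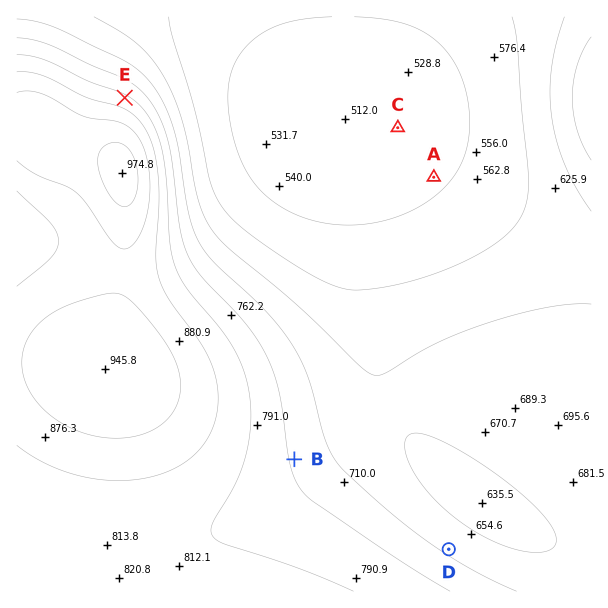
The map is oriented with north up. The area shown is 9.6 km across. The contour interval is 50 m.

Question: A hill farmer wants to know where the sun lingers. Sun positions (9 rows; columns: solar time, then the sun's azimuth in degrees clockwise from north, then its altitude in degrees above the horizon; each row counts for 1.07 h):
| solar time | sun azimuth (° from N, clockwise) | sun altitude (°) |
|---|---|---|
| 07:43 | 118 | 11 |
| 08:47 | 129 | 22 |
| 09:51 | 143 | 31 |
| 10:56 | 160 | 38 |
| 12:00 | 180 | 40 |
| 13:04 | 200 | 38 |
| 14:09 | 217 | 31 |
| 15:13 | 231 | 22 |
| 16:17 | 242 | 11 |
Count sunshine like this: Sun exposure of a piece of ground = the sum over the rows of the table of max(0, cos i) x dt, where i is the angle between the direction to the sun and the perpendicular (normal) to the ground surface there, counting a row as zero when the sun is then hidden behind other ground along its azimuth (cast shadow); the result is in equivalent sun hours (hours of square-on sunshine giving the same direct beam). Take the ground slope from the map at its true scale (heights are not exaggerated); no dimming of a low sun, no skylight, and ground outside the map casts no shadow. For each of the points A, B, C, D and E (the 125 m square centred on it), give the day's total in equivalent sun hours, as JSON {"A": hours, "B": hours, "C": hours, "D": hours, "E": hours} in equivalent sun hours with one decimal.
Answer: {"A": 4.2, "B": 4.2, "C": 4.3, "D": 3.8, "E": 3.0}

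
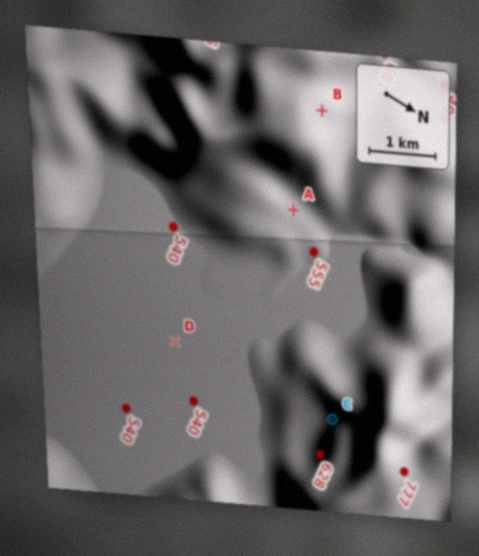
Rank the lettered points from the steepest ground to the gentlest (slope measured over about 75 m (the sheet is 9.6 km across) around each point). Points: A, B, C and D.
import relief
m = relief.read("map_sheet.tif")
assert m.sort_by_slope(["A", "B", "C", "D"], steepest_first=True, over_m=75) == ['B', 'C', 'A', 'D']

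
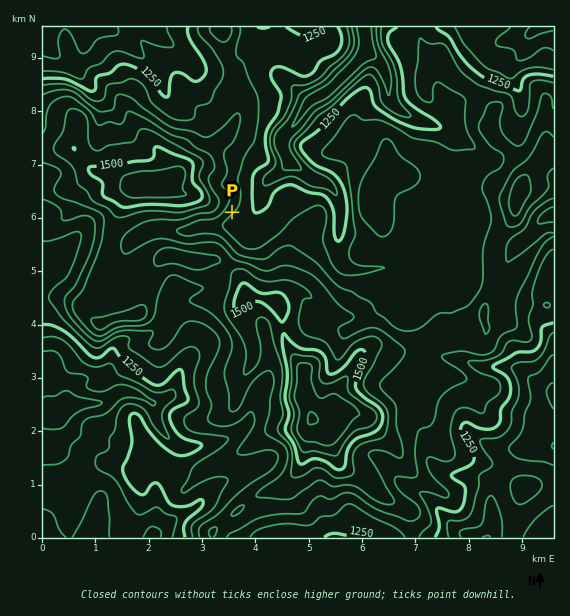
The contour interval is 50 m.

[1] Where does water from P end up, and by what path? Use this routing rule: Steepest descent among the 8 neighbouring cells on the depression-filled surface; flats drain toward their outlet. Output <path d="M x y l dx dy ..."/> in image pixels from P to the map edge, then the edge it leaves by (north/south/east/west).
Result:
<path d="M232 212l11 11 4 0 8-8 5-11 1-11 4-9 23-21 0-4-5-10 0-4-2-1 0-4 3-5 12-12 4-8 9-14 4-2 10-3 40-40 1-8 1-1 0-14-1-1 0-5"/>
exit: north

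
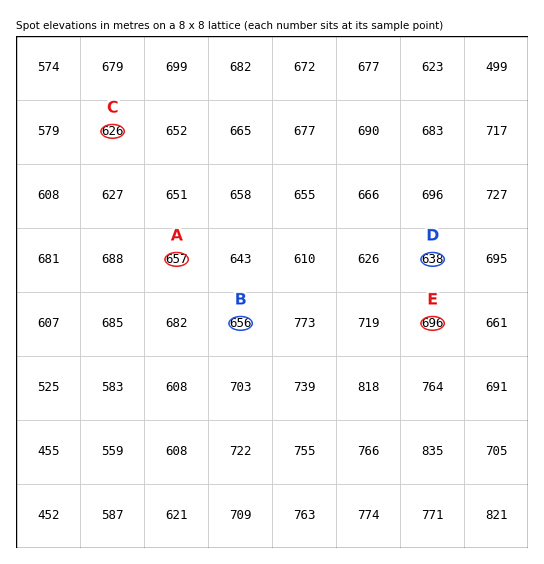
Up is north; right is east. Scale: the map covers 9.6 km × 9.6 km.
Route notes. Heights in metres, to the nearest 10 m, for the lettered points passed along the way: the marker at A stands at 660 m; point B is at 660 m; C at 630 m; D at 640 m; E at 700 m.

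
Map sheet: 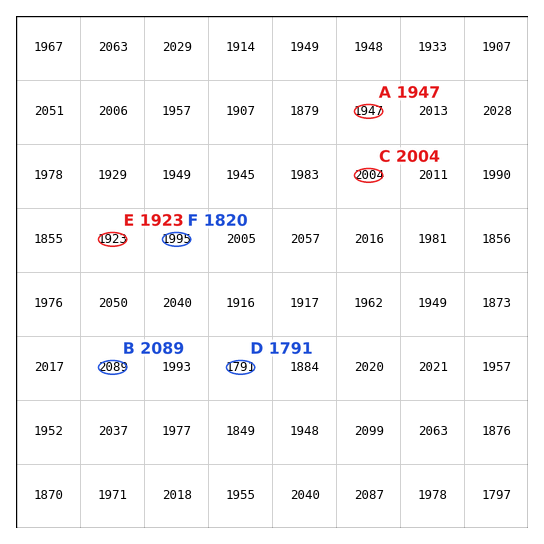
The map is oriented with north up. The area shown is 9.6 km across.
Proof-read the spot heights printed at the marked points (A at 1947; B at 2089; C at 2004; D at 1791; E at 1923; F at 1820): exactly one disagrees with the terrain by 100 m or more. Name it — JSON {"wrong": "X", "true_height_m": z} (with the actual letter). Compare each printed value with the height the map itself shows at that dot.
{"wrong": "F", "true_height_m": 1995}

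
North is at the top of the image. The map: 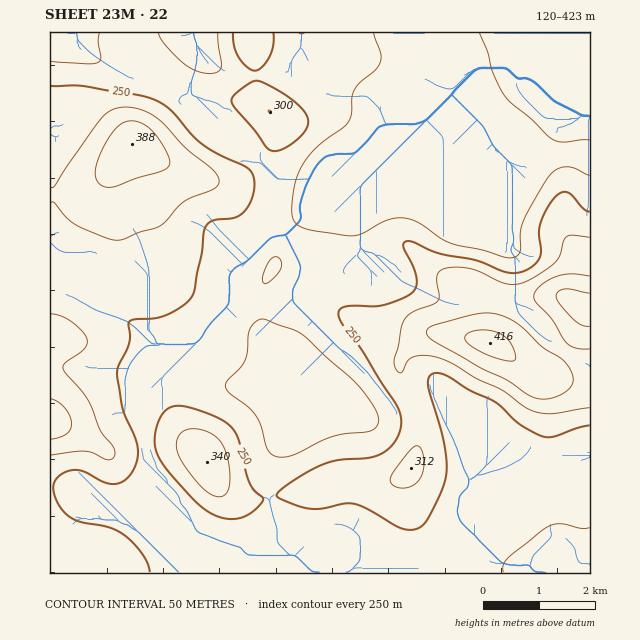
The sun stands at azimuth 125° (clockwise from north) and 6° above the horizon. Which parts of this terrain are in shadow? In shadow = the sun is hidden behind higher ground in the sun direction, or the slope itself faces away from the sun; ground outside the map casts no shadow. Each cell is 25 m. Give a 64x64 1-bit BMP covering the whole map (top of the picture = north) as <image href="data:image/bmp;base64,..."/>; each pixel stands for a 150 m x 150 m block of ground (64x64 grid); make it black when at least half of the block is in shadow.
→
<image width="64" height="64" href="data:image/bmp;base64,Qk0+AgAAAAAAAD4AAAAoAAAAQAAAAEAAAAABAAEAAAAAAAACAAATCwAAEwsAAAIAAAAAAAAA////AAAAAAAAAAAAAAAAAAAAAAAAAAAAAAAAAAAAAAAAAAAAAAAAAAAAAAAAAAAAAAAAAAAAAAAAAAAAAAAAAAAAAAAAAAAAAAAAAAAAAAAAAAAAAAAAAAAAAAYAAAAAAAAAHwAAAAAAAAAfgYAAAAAAAB/DwAAAAAAAD4fgAAAABgAAD+AAAAAPAAAP4AAAAA4AAA/gAAAABAAAB8AAAAAAAAABAAAAAAAAAAAAAAAAAAAAAAAAAAAAAAAAAAAAAAAAAAAAAAAAAAAAAAAAAAAAAAAAAAAAAAAAAAAAAAAAAAAAAAAAAAAAAAAA4IAAAAAAAADz4AAAAAAAAf/gAAAAAAAB/4AAAAAAAAH8AAAAAAAAA/gB+AAAAAAB/AP4AAAAAACfh/wAAAAAAA/P+AAAAAAAB9/4AAAAAAAD//AAAAAAAAB/4AAAAAABAP/gAAAAAAOA/+AAAAAAAgAH8AAAAAAAAAfwAAAAAAAAB/AAAAAAAAAH8AAAAAAAAAP4AAAAAAAAAPA4AAAAAAAAAD4AAAAAAAAAPwAAAAAAAAA/gAAAAAAAAD+AAAAAAAAAP8AAAAAAAAAfwAAAAAAAAA+AAAAAAAAABgADAAAAAAAAAAcAAAAAAAAADAAAAAAAAAAAAAAAAAAAAAAAAAAAAAAABAAAAAAAAAAOAAAAAAAAAB4AAAAAAA=="/>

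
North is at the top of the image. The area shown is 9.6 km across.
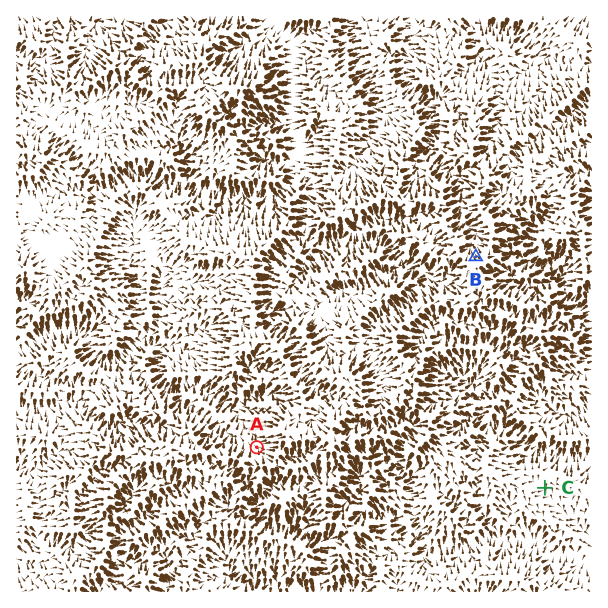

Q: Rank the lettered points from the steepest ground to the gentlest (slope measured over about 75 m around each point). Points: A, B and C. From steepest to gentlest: B A C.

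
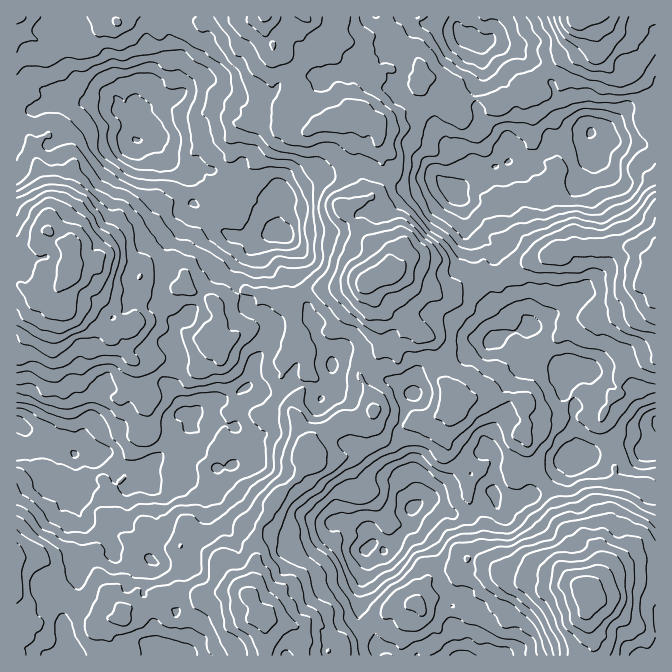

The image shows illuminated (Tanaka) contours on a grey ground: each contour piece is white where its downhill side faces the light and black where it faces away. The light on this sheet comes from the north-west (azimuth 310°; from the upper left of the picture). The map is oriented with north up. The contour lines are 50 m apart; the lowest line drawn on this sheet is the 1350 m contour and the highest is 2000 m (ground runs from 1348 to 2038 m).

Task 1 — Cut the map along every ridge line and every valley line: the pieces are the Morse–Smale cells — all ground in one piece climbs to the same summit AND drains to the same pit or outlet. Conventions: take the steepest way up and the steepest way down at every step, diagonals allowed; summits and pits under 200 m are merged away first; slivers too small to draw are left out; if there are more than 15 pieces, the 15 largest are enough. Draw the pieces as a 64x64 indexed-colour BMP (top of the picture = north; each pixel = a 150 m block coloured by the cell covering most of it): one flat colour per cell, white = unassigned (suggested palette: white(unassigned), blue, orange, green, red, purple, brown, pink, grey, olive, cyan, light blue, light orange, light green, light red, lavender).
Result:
<image width="64" height="64" href="data:image/bmp;base64,Qk12CAAAAAAAAHYAAAAoAAAAQAAAAEAAAAABAAQAAAAAAAAIAAATCwAAEwsAABAAAAAAAAAA////ALR3HwAOf/8ALKAsACgn1gC9Z5QAS1aMAMJ34wB/f38AIr28AM++FwDox64AeLv/AIrfmACWmP8A1bDFAAAADd3d3d3d3d3d3d3dZmZmZhEREREREREREREQAAAAAAAN3d3d3d3d3d3d3d1mZmZmERERERERERERERAAAAAAAA3d3d3d3d3d3d3d3WZmZmYREREREREREREREAAAAAAADd3d3d3d3d3d3d1mZmZmEREREREREREREREQAAAAAAAN0AAN3d3d3d3dZmZmZmYRERERERERERERERAAAAAAAAAAAAAA3d3d3d1mZmZmZhEREREREREREREREQAAAAAAAAAAAAAA3d3d1mZmZmZmERERERERERERERERAAAAAAAAAAAAAADd3d2ZZmZmZmZhEREREREREREREREAAAAAAAAAAAAAAA3d2ZlmZmZmZmEREREREREREREREREAAAAAAAAAAAAADd2ZmWZmZmZmYREREREREREREREREREAAAAAAAAAAAAAmZmZZmZmZmZhEREREREREREREREREREAAAAAAAAAAACZmZlmZmZmZmEREREREREREREREREREQAAAAAAAAAAAJmZmWZmZmZmERERERERERERERERERERAAAADMwAAAAACZmZlmZmZhEREREREREREREREREREREAAADMzMAAAAAJmZmWZmZmYREREREREREREREREREREQAAAMzMwAAAAAmZmZlmZmZhERERQRERERERERERERERAAAAzMzAAAAACZmZmZZmZmYRERZEEREREREREREREREADMzMzMwMzMzMmZmZmWZmZmYRZkREEUQREREREREREQDMzMzMzMzMzMyZmZmZlmZmZmZkREREREERERERERERAMzMzMzMzMzMzMyZmZmZZmZmZmREREREREREQREREREAzMXMzMzMzMzMzMmZmZlmZmZmZEREREREREREEREREczMVVzMzMzMzMzMyZmZmWZmZmZEREREREREREQRERERzMVVXMzMzMzMzMyZmZmZlmZmZkRERERERERERBERERFVVVVVzMVVVczJmZmZmZmZlmZmZEREREREREREEREREVVVVVXMxVVVVZmZmZmZmZmZmWZkREREREREREQREREaVVVVVczFVVVVVZmZmZmZmZmZZmRERERERERERBEREapVVVVVXFVVVVVVVZmemZnpmZZmZERERERERERBERERqlVVVVVVVVVVVVVVXu7u7u6ZlmREREREREREREEREACqVVVVVVVVVVVVVVVV7u7u7plmREREREREREREQREACqpVVVVVVVVVVVVVVVXu7u7umZRERERERERERAAKqqqqqlVVVVVVVVVVVVVVVV7u7u7u7kRERERERERAAAqqqqqqVVVVVVVVVVVVVVVVXu7u7u7u7kREREREAAAACqqqqqpVVVVVUlVVVVVVVVVe7u7u7u7u5EREREREAACqqqqqqlVVVVUiIlVVVVVVVV7u7u7u7u7kRERERERKqqqqqqqqVVVVUiIiJVVVVVVV7u7u7u7u5ERERERESqqgqqqqqqpVVVIiIiIiJVVVJV7u7u7u7u5ERERERESqqqoKqqqqqlUiUiIiIiIiVSIiMzMzPu7u7kRER3dERKqqqqqqqqqqIiIiIiIiIiIiIiIzMzMzMzMzREd3d3dEqqqqqqqqqqoiIiIiIiIiIiIiIjMzMzMzMzM0d3d3d3e7qqqqqqqqoCIiIiIiIiIiIiIiMzMzMzMzMzd3d3d3d7u7qqqqqqqgIiIiIiIiIiIiIiIjMzMzMzMzN3d3d3d3u7u7uqqqqrsiIiIiIiIiIiIiIiIzMzMzMzM3d3d3d3u7u7u7u7u7uyIiIiIiIiIiIiIgAAAzMzMzM3d3d3d3u7u7u7u7u7u7IiIiIiIiIiIiIgAAADMzMzMzd3d3d3u7u7u7u7u7u7siIiIiIiIiIiIgAAAAAzMzMzN3d3d3e7u7u7u7u7u7uyIiIiIiIiIiIgAAAAAzMzMzM3d3d3d7ALu7C7u7u7u7IiIiIiIiIiIiAAAAMzMzMzM3d3d3dwAAC7AAC7u7u7siIiIiIiIiIiAAAAMzMzMzMzd3d3d38AALsAAAC7u7uyIiIiIiIiIiIAAzMzMzMzMzd3d3d3f/ALsAAAALu7u7IiIiIiIiIiIzMzMzMzMzMzN3d3d3d///+IgAAAu7u7siIiIiIiIiIzMzMzMzMzMzM3d3d3d////4iIAAC7u7uyIgIiIiIiIzMzMzMzMzMzMzd3d3d3////iIgAALuwAAIiAAIiIiIzMzMzMzMzMzMzN3d3d3////iIiIiIiAAAAiAAACIiIjMzMzMzMzMzMzM3d3d3f///iIiIiIiIgAACIAAAAAIjMzMzMzMzMzMzMzd3d3f///iIiIiIiIiIAAIiIiIiIiMzMzMzMzMzMzMzd3d3f///+IiIiIiIiIiIgiIiIiIiIjMzMzMzMzMzMzd3d3/////4iIiIiIiIiIiCIiIiIiIiIjMzMzMzMzMzN3d3f/////+IiIiIiIiIiIIiIiIiIiIiIzMzMzMzMzN3d3d3/////4iIiIiIiIiIgiIiIiIiIiIjMzMzMzMzN3d3d3f/////iIiIiIiIiIiCIiIiIiIiIiMzMzMzMzMzN3d3f/////iIiIiIiIiIiIIiIiIiIiIiMzMzMzMzMzMzd3d/////8IiIiIiIiIiIgiIiIiIiIiIzMzMzMzMzMzd3d3d///AACIiIiIiIiIiCIiIiIiIiIjMzMzMzMzMzN3d3d3cAAAAIiIiIiIiIiI"/>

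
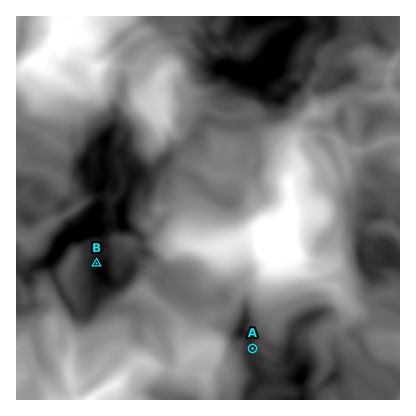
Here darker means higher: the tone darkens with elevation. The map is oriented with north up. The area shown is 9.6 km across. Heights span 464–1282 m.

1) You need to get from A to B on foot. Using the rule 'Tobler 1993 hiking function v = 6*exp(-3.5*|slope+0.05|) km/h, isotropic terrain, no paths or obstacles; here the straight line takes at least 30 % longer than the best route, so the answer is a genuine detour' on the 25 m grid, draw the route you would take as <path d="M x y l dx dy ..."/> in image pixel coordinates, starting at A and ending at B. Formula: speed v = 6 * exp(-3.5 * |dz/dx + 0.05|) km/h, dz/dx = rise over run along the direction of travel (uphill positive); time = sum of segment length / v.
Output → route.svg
<path d="M252 348l-2 0-2 0-2-4-2-2-2-2-6 0-4-2-12-24-6-6-6-4-6-4-36-18-2-2-16-8-4-4-2-4-2-2-6-4-10 0-4 2-6 0-4-2-2-2-2 0-6 4-4 4"/>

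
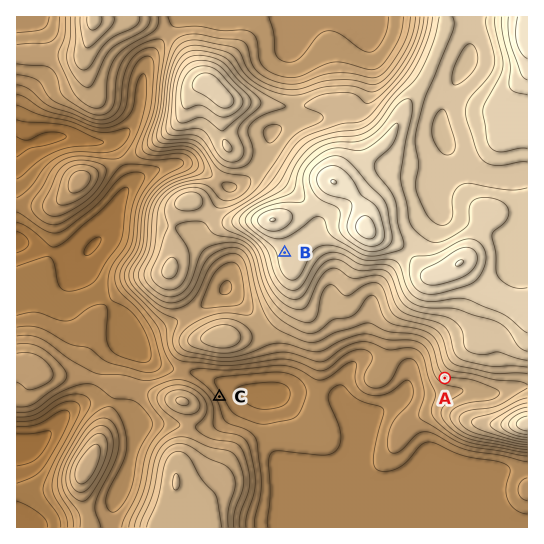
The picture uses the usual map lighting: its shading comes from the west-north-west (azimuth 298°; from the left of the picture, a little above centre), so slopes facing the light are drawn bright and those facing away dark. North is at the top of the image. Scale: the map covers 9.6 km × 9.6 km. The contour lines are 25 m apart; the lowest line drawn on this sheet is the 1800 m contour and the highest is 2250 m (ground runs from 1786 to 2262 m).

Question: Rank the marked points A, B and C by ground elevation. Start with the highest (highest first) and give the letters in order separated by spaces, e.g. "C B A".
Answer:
B A C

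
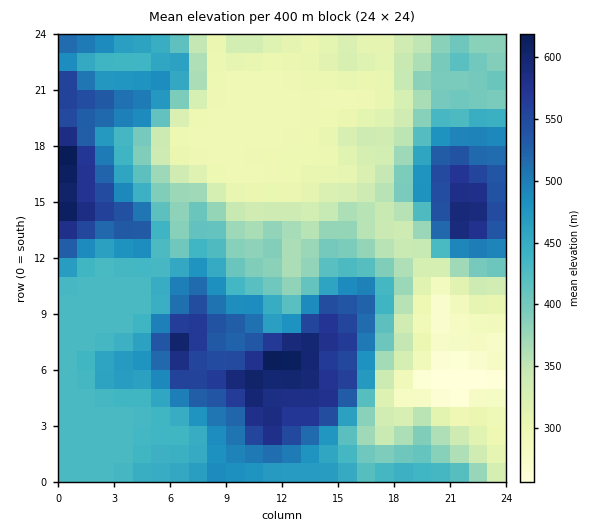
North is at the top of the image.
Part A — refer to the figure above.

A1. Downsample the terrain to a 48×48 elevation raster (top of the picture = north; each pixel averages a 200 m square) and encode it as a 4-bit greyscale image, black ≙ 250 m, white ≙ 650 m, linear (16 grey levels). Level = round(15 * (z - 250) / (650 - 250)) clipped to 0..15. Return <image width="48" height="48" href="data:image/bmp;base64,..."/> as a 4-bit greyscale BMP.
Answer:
<image width="48" height="48" href="data:image/bmp;base64,Qk32BAAAAAAAAHYAAAAoAAAAMAAAADAAAAABAAQAAAAAAIAEAAATCwAAEwsAABAAAAAAAAAAAAAAABEREQAiIiIAMzMzAERERABVVVUAZmZmAHd3dwCIiIgAmZmZAKqqqgC7u7sAzMzMAN3d3QDu7u4A////AHd3d3d4iIiImZmYiIiIiId2d3d3d3dlM3d3d3d3d3iImZmYiIiIiId2d3d3dmZUM3d3d3d3d3d4iZmZmZmIiHdmZmZmZVRDInd3d3d3d3d4iZmqu6qYh3ZlVVVmVUQzInd3d3d3d3d4iaqszMupiHZUREVVVEMyInd3d3d3d3d4maq83Mu6qHZUM0RVQzMyInd3d3d3d3eImqrN3MzMuodUQzRVQiIiInd3d3d3d4iZqqvN3MzMy6hlQiMzIREiInd3d3d3eJmqqrzN3MzMzLl1MhEiEAESEXd3d3d3iZq7u83d3M3dzMqGMhEQAAAREXd3eIiIibzLvN3d3d3dzMuXQiEQAAAAAHd3iIiImszLzN3d3d3dzMunUyIQAAAAAHd3iIiZm8zLvMzN7u3dzLunUzIhAAABEXd3eIiJm93Lu7u83u7dzLuoVEMiEREREXd3d3iIrN3Luqq7ze7dzMyoZUMiEREREXd3d3d4rN3cuqqqu8zdzMy5dUMiEREREXd3d3d4m83Mu7qpmZq8zMu5dUMhEREREXd3d3d3ibvLu6qph3iszLu5dUMhEREiInd3d3d3eJu7qpmph2ebzLu6hkMhERIiInd3d3d3eJq7qYiIh2Z5qqq6hlQxERIiInd3d3d3eJqqmId3dlVniZqqhlQyESIzM3d3d3d3eJqpmHZmVVVWeImYdlQyEiNEQ4d3d3d3d4mZh2ZVVURVZ3d3ZVQyIzRVVZh3d3d3dneIh2VVVURFZmZmVUQzNFZnd6mYiIiIdmZ4dmVVVURVZmZVVEQzV4iJmLupmZqphlZndlVVVURFVlVUQzM0eaqqqcy6qqu6hlVndlRFVVREVVVEMzNFi8zMut3Luru6hlVmZlREVVRERVREQzNGnN3cu+3cy7u5dlVmZUREREQzRFREQzRXrN3cu+3czLqodVVmVDMzMzMzNEREREVorM3cy+3My6mHZVVVQyIiIiIiMzM0RFZ5u83cu+3Muph2ZUVEMiIiIiIiMyMzRFaKvM3cu+3Muod2VEQzIiIiIiIiIiIzRFaKvMzLu+3cuYdmVDMiIiIiIiIiIiIzNFaJvMy7u+7cuYdlQyIiIiIiIiIiIiMzM0Z5q7uqqu3LqHZlQyIiIiIiIiIiIiMzM0V4q7qqqt26mHZlMiIiIiIiIiIiIjMzM0RomaqZmdy6mHd2QyIiIiIiIiIiIjMzMzRXiImZmcuqqZmIZDIiIiIiIiIiIiIzMzRWd3eIiLu7uqqqhkMiIiIiIiIiIiIiIjNFd2Z3dru7u6qql1QyIiIiIiIiIiIiIjNFZmZmZsy7uqmZmHZDIiIiIiIiIiIiIjNFVVVVVcy6mZmZmYdTIiIiIiIiIiIiIjRVVVVWZsuYiIiImZdTIiIiIiIiIiIiIjRVVmZmZqmHd3d3iZhjIiIiIiIiIzMyIjREVmZmZZiHd3d3eIdTIjIiIiIiIzMyIjREVnZlVZmZiId4d3ZTIjMzMiIiIzMiIjREVmZVVbuqqZiIh2ZTIjMzMyIiIzMiIjNERWVVVQ=="/>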